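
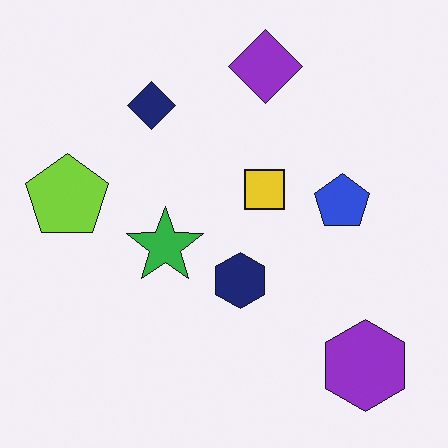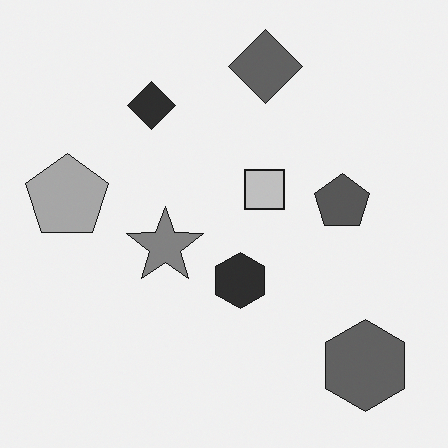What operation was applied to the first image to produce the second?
It was converted to grayscale.

All color is removed — every shape is now a shade of grey.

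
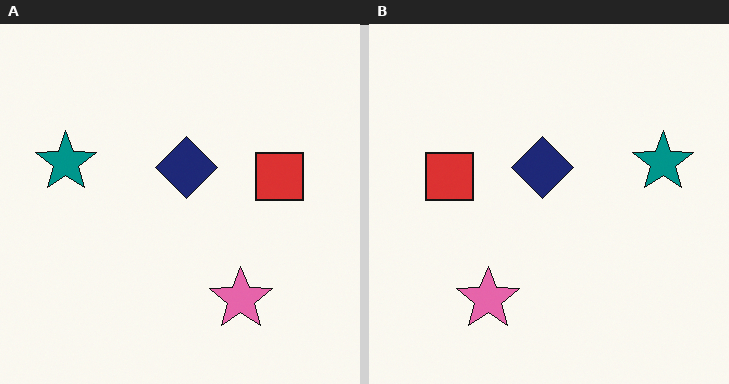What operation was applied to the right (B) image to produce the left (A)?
Flipped horizontally (left ↔ right).

The teal star is in the right of the right (B) image and the left of the left (A) — shapes on opposite sides of the vertical midline have swapped in a mirror flip.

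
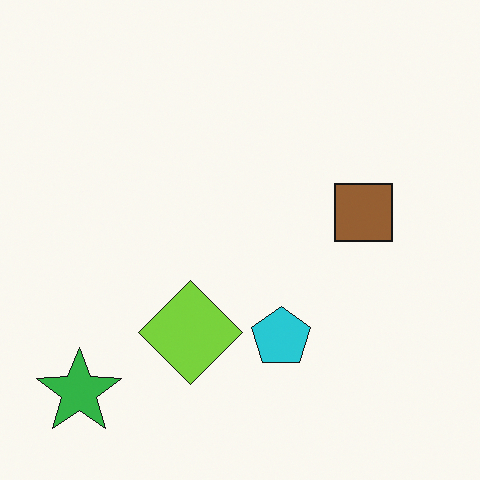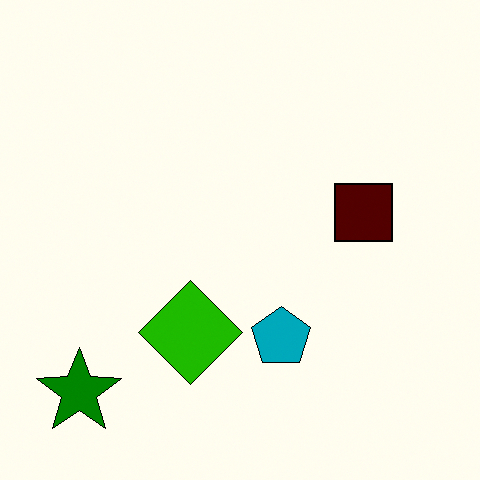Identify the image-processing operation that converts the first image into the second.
The transformation is: boosted in contrast.

Tones are pushed away from mid-grey across the whole image — a global contrast change.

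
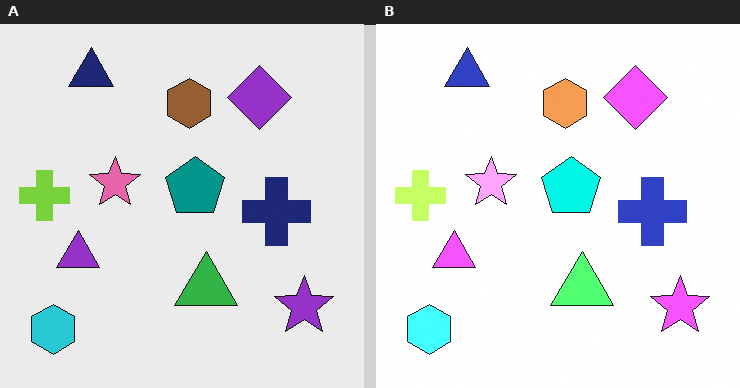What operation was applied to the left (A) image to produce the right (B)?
The image was noticeably brightened.

Every pixel — background and shapes alike — is uniformly brightened.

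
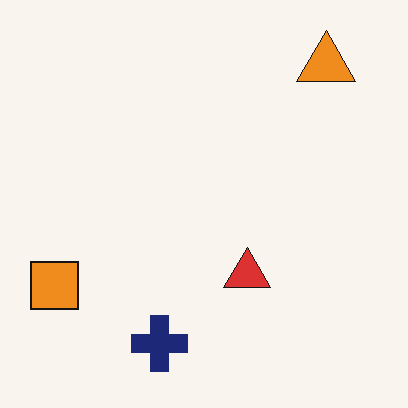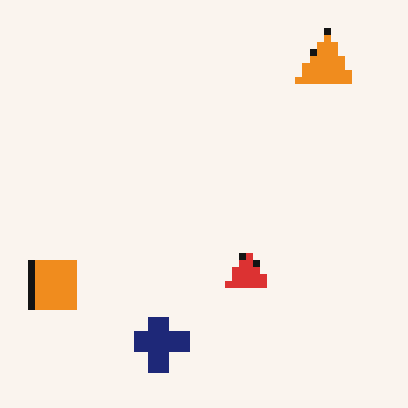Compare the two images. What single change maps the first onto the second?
It was pixelated into visible square blocks.

Shapes are reduced to large square blocks; fine edges and outlines are lost — a downscale-then-upscale (mosaic) effect.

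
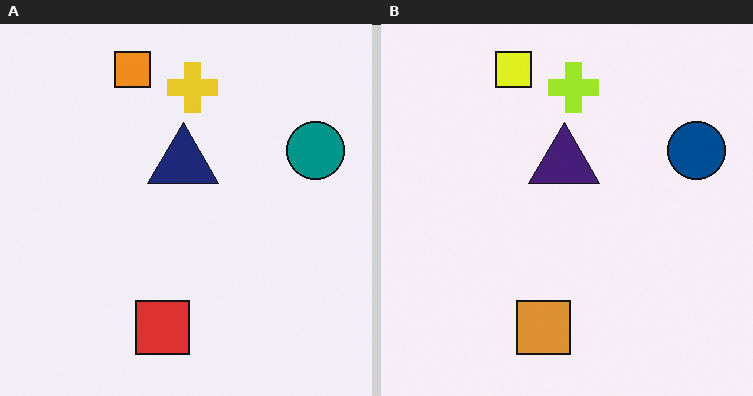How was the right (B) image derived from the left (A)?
The right (B) image is the left (A) hue-shifted slightly.

Every shape's color has rotated by the same amount around the hue wheel — a uniform hue shift.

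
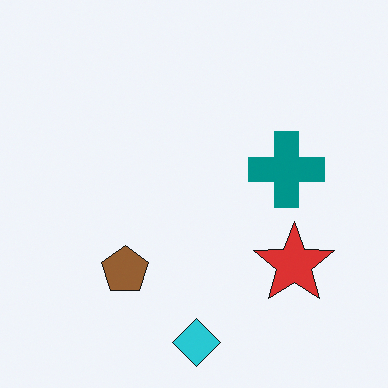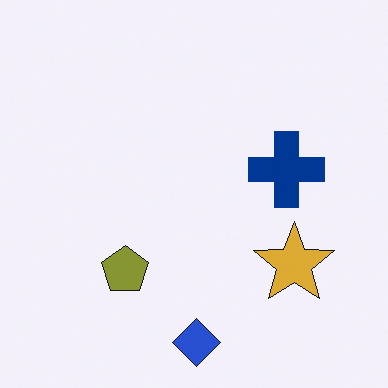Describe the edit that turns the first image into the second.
The transformation is: hue-shifted slightly.

Every shape's color has rotated by the same amount around the hue wheel — a uniform hue shift.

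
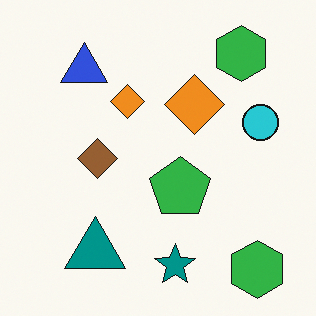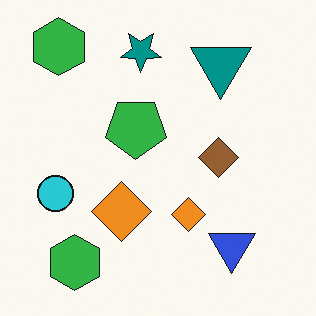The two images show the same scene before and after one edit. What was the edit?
Rotated 180°.

The blue triangle sits in the top-left of the first image and the bottom-right of the second — consistent with a whole-image 180° rotation.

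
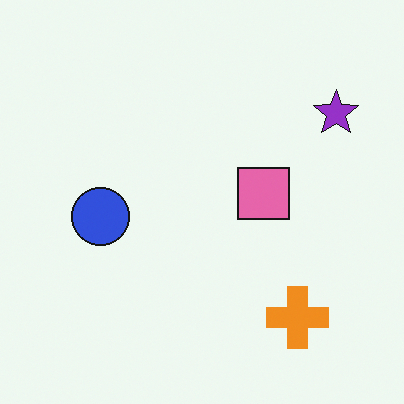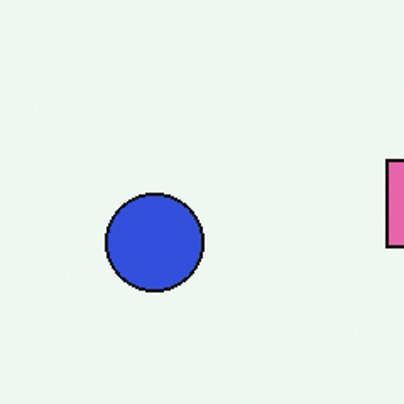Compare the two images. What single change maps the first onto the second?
The second image is the first cropped to a noticeably smaller region and rescaled.

The visible shapes are larger and the field of view is narrower; shapes near the original edges may be partly or wholly outside the frame — a crop-and-rescale.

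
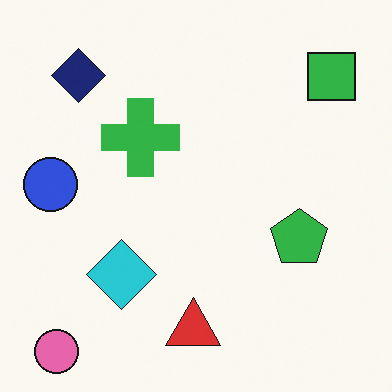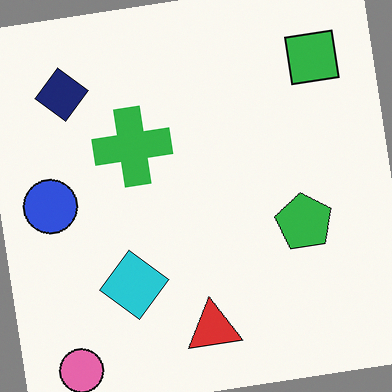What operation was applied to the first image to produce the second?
The image was rotated counter-clockwise by a few degrees.

Every shape is tilted by the same angle and the image corners show triangular fill wedges — a whole-image rotation by a non-right angle.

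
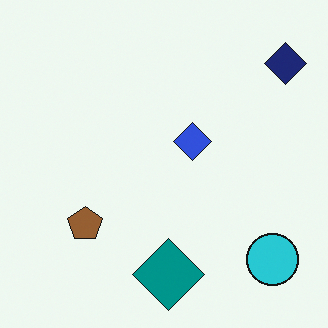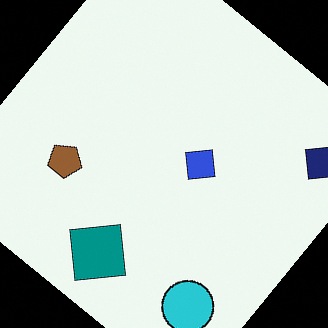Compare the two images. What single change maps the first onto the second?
This is the original image rotated clockwise by a large amount — several tens of degrees.

Every shape is tilted by the same angle and the image corners show triangular fill wedges — a whole-image rotation by a non-right angle.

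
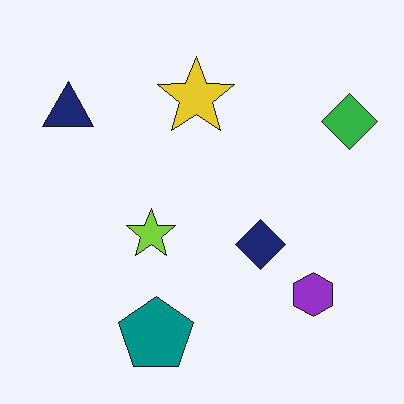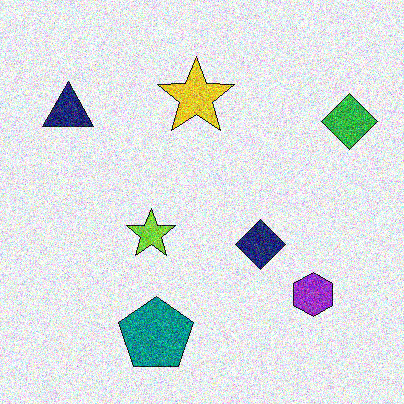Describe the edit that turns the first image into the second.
The image was degraded with a thick layer of grain.

Random speckle covers the whole image, including the flat background.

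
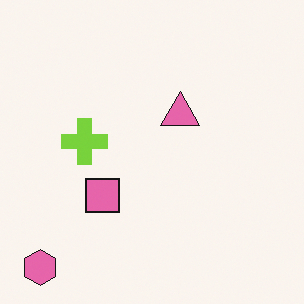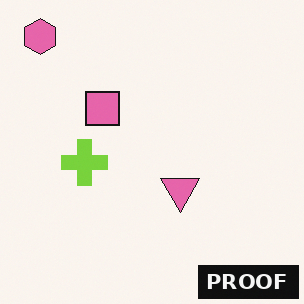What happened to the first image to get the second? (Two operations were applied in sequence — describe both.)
The second image is the first flipped vertically (top ↔ bottom), then watermarked with the text "PROOF" in the lower-right corner.

The pink hexagon is in the bottom-left of the first image and the top-left of the second — shapes on opposite sides of the horizontal midline have swapped in a mirror flip. A dark label reading "PROOF" appears in the lower-right corner.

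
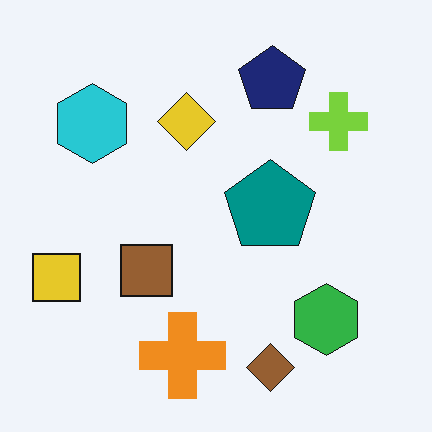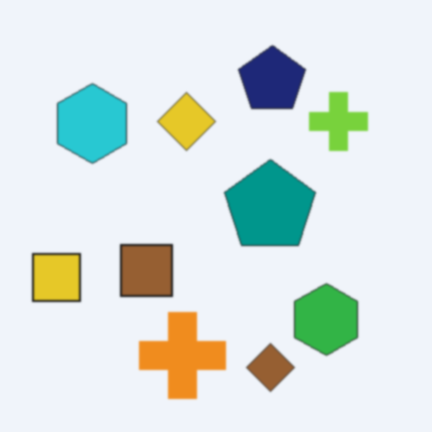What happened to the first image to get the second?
Given a subtle gaussian blur.

Shape edges and outlines are uniformly softened across the whole image.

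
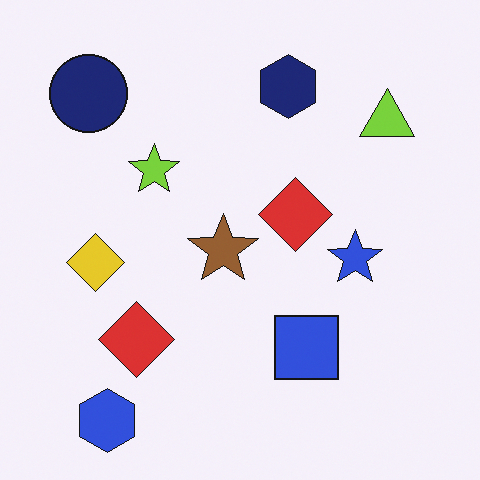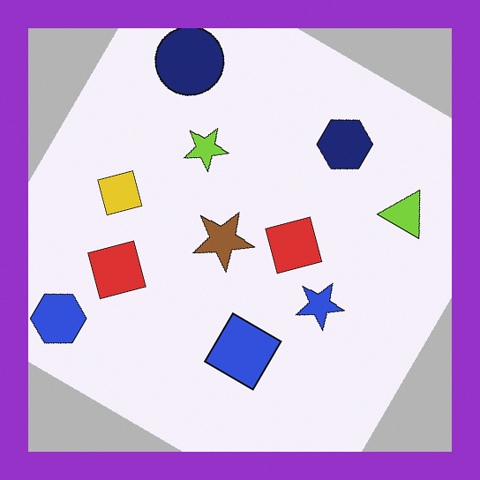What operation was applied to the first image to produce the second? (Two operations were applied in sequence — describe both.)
It was rotated clockwise by a large amount — several tens of degrees, then framed with a purple border.

Every shape is tilted by the same angle and the image corners show triangular fill wedges — a whole-image rotation by a non-right angle. A solid purple frame runs around the edge of the second image, with the content slightly shrunk inside it.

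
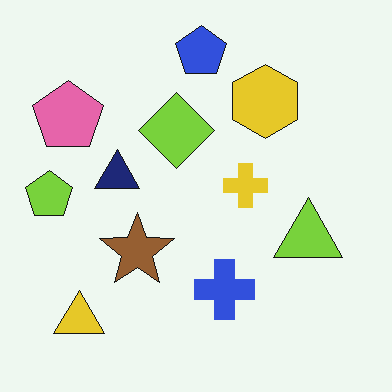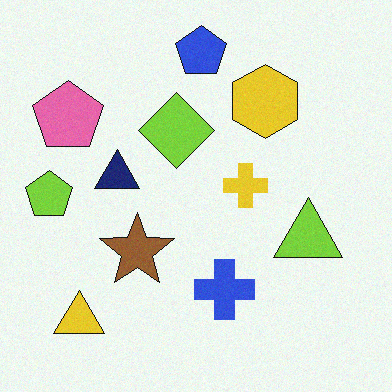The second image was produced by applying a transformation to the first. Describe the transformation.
The second image is the first degraded with a light layer of grain.

Random speckle covers the whole image, including the flat background.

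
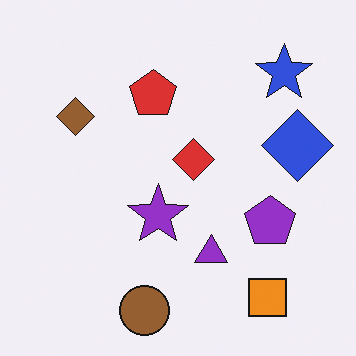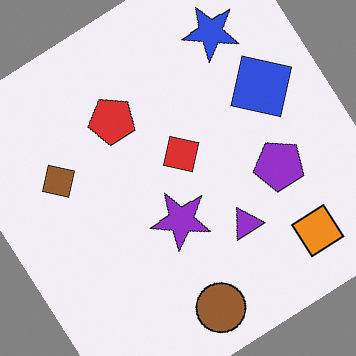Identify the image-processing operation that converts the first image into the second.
The second image is the first rotated counter-clockwise by a large amount — several tens of degrees.

Every shape is tilted by the same angle and the image corners show triangular fill wedges — a whole-image rotation by a non-right angle.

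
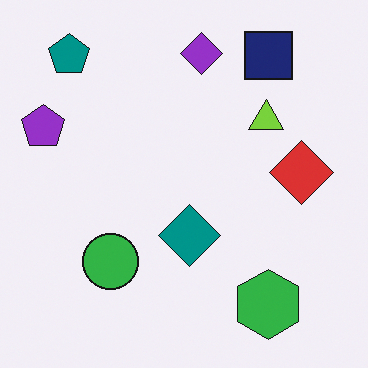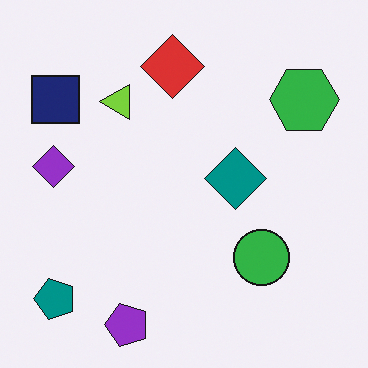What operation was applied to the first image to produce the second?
This is the original image rotated 90° counter-clockwise.

The teal pentagon sits in the top-left of the first image and the bottom-left of the second — consistent with a whole-image 90° counter-clockwise rotation.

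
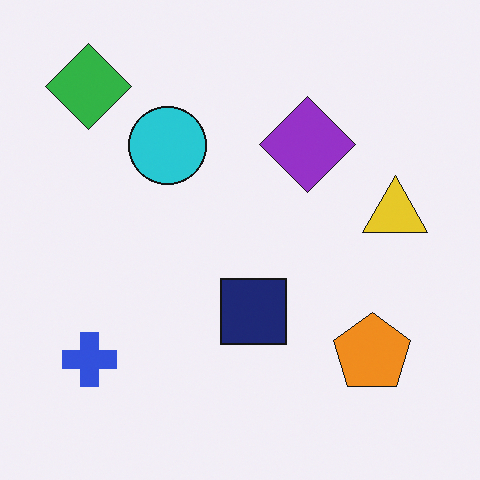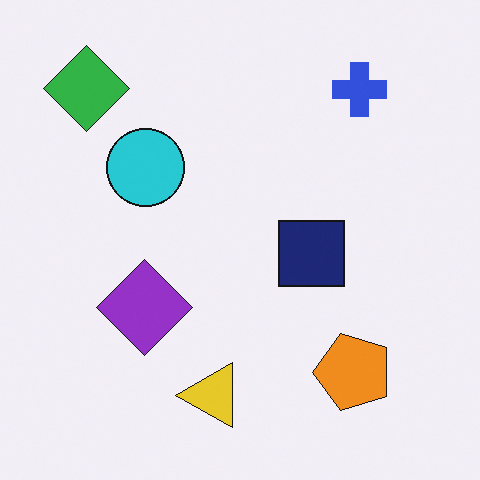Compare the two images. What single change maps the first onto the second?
The transformation is: transposed (reflected across the top-left ↔ bottom-right diagonal).

Shapes have swapped their row and column positions — what was in the top-right is now in the bottom-left — a diagonal reflection.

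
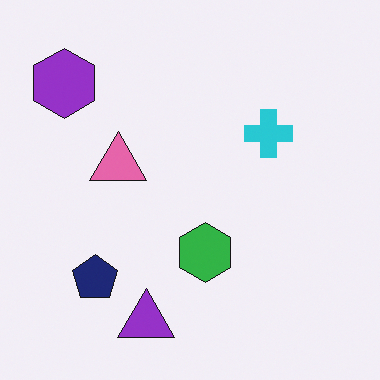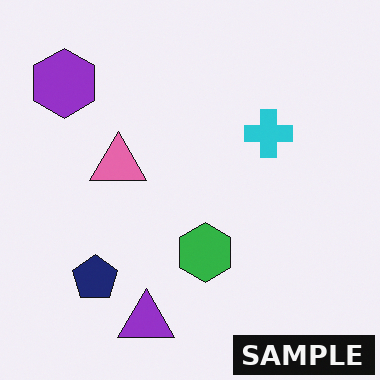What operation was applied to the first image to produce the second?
The transformation is: watermarked with the text "SAMPLE" in the lower-right corner.

A dark label reading "SAMPLE" appears in the lower-right corner.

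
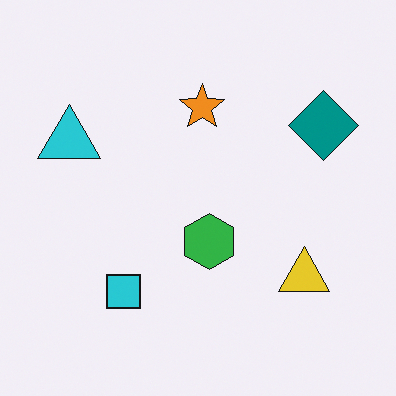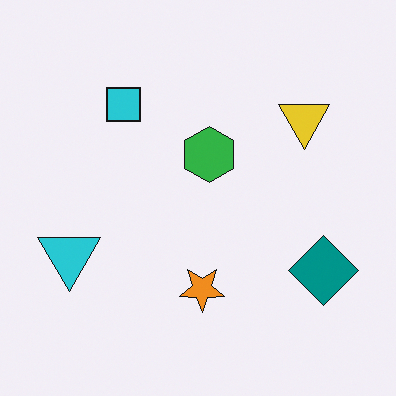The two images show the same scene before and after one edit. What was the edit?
The transformation is: flipped vertically (top ↔ bottom).

The cyan square is in the bottom-left of the first image and the top-left of the second — shapes on opposite sides of the horizontal midline have swapped in a mirror flip.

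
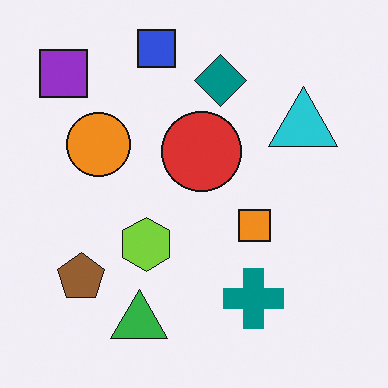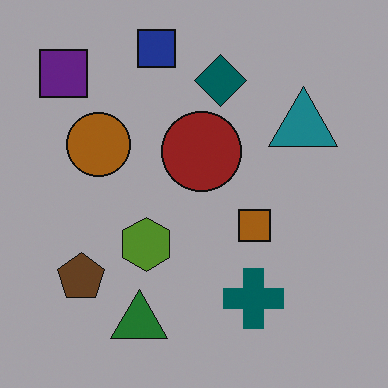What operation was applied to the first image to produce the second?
This is the original image noticeably darkened.

Every pixel — background and shapes alike — is uniformly darkened.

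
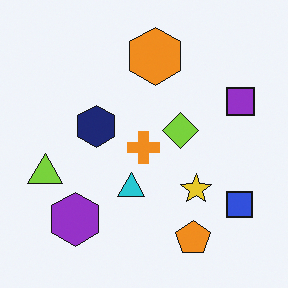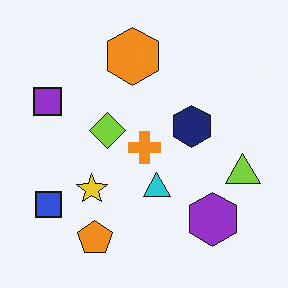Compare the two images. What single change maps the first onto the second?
This is the original image flipped horizontally (left ↔ right).

The lime triangle is in the left of the first image and the right of the second — shapes on opposite sides of the vertical midline have swapped in a mirror flip.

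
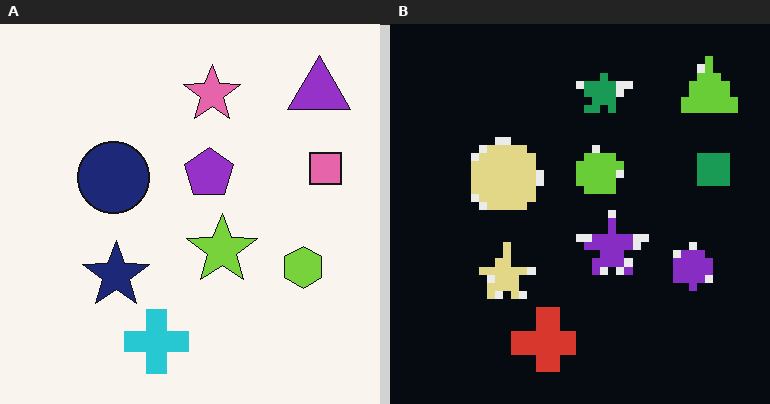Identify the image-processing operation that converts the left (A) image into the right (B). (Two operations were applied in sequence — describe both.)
It was pixelated into visible square blocks, then color-inverted (negative).

Shapes are reduced to large square blocks; fine edges and outlines are lost — a downscale-then-upscale (mosaic) effect. The light background has become dark and every shape's color is its complement — a photographic negative.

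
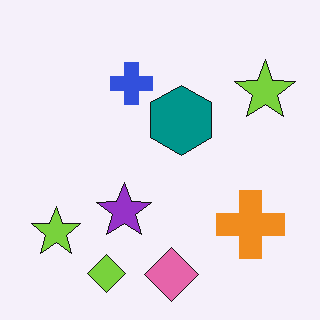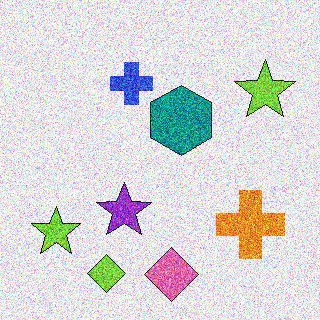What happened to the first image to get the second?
Degraded with strong gaussian noise.

Random speckle covers the whole image, including the flat background.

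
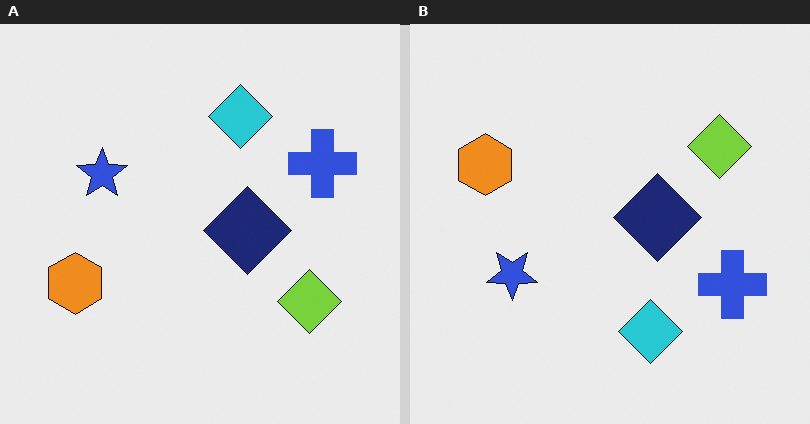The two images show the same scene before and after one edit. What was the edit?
The right (B) image is the left (A) flipped vertically (top ↔ bottom).

The cyan diamond is in the top of the left (A) image and the bottom of the right (B) — shapes on opposite sides of the horizontal midline have swapped in a mirror flip.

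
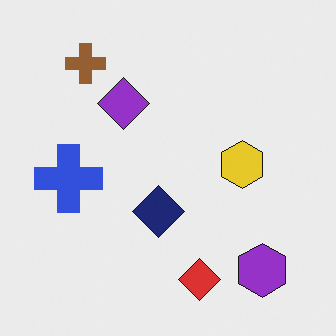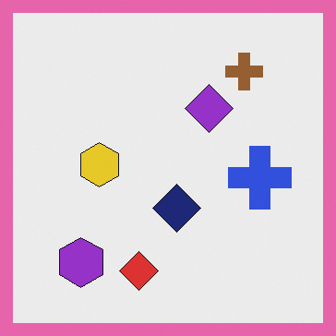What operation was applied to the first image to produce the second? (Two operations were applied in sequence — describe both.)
The image was flipped horizontally (left ↔ right), then framed with a pink border.

The blue cross is in the left of the first image and the right of the second — shapes on opposite sides of the vertical midline have swapped in a mirror flip. A solid pink frame runs around the edge of the second image, with the content slightly shrunk inside it.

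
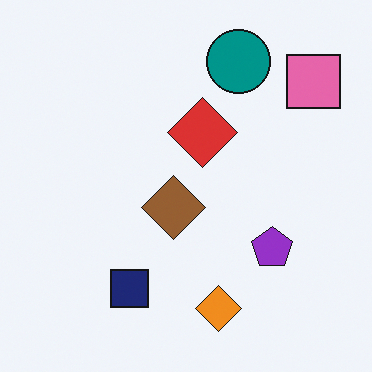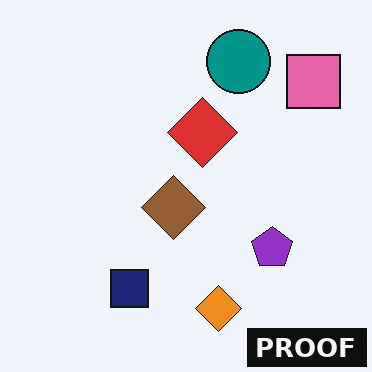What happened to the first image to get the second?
Watermarked with the text "PROOF" in the lower-right corner.

A dark label reading "PROOF" appears in the lower-right corner.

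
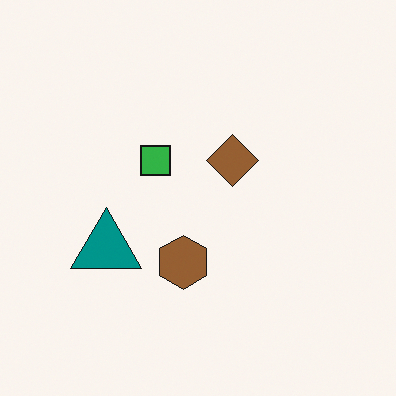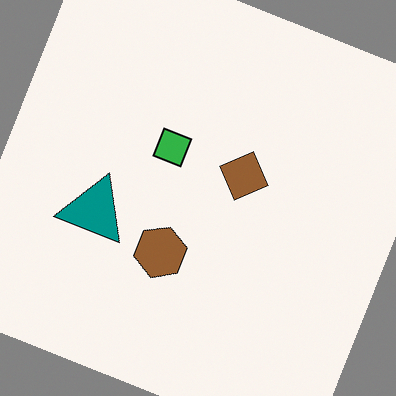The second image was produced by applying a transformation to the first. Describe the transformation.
This is the original image rotated clockwise by a moderate amount.

Every shape is tilted by the same angle and the image corners show triangular fill wedges — a whole-image rotation by a non-right angle.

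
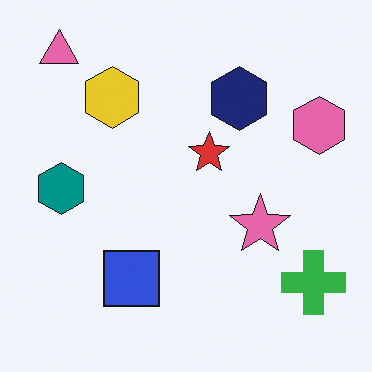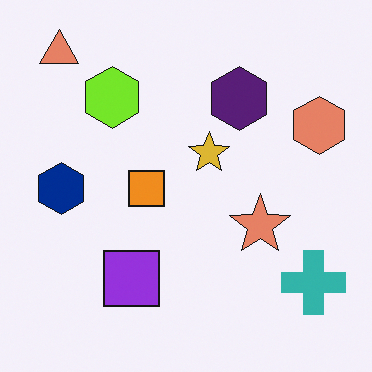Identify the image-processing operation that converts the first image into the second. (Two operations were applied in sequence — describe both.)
Hue-shifted by a small amount, then overlaid with an additional orange square.

Every shape's color has rotated by the same amount around the hue wheel — a uniform hue shift. An orange square appears in the second image that is absent from the first.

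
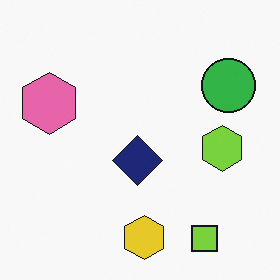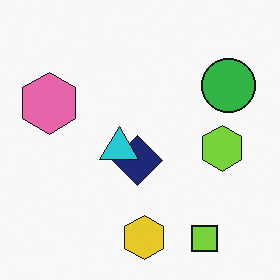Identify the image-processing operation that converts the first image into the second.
Overlaid with an additional cyan triangle.

A cyan triangle appears in the second image that is absent from the first.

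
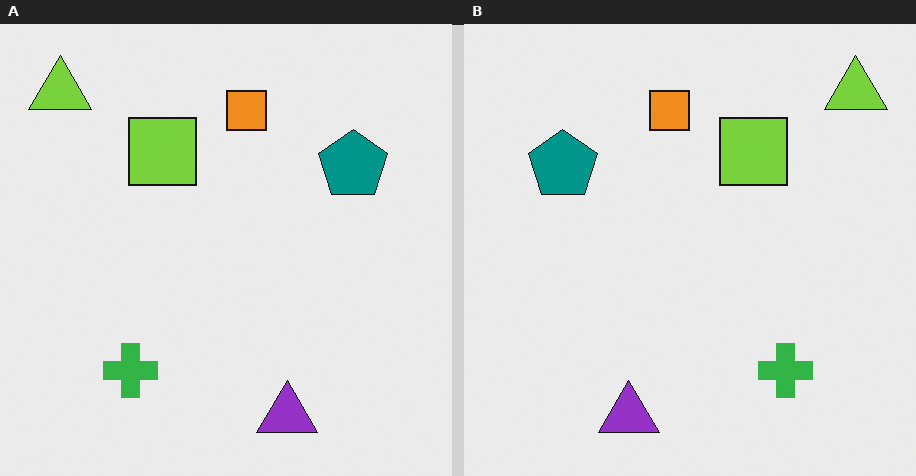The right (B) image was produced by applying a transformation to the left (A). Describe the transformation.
The transformation is: flipped horizontally (left ↔ right).

The lime triangle is in the top-left of the left (A) image and the top-right of the right (B) — shapes on opposite sides of the vertical midline have swapped in a mirror flip.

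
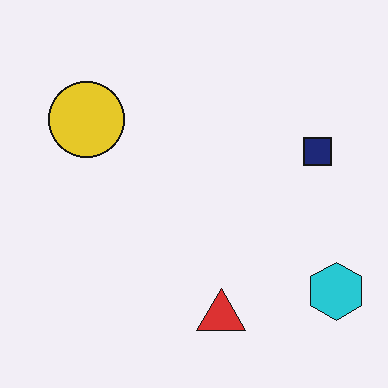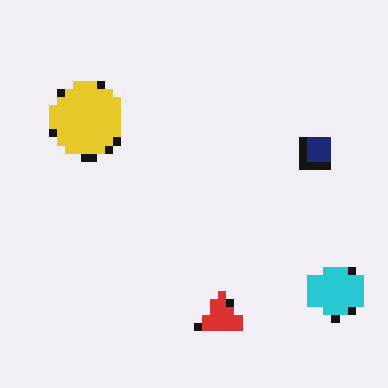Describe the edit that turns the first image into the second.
The second image is the first moderately pixelated.

Shapes are reduced to large square blocks; fine edges and outlines are lost — a downscale-then-upscale (mosaic) effect.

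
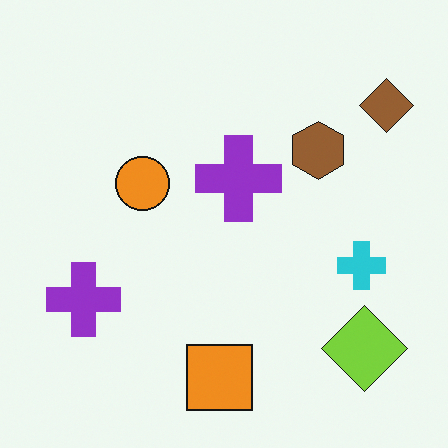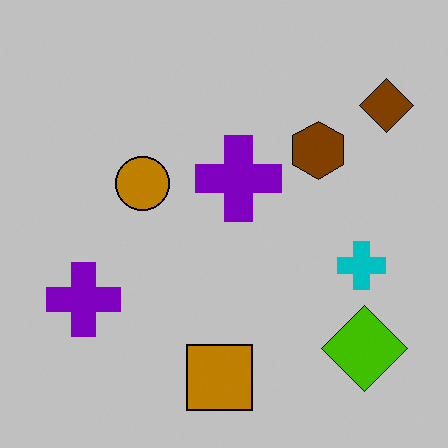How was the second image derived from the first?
This is the original image aggressively posterized.

Each flat color has snapped to a coarser quantized level — most visibly, the near-white background has dropped to a flat grey.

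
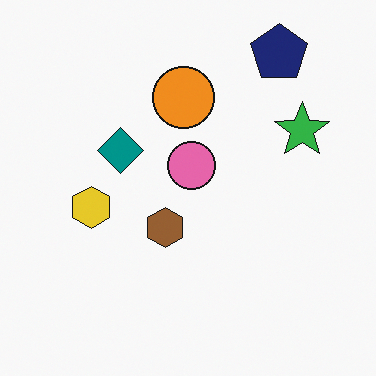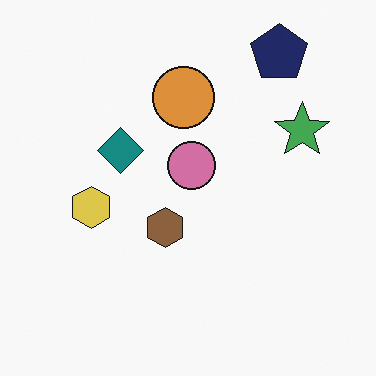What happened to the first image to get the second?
Slightly desaturated.

All colors are more muted and greyish — a global saturation change.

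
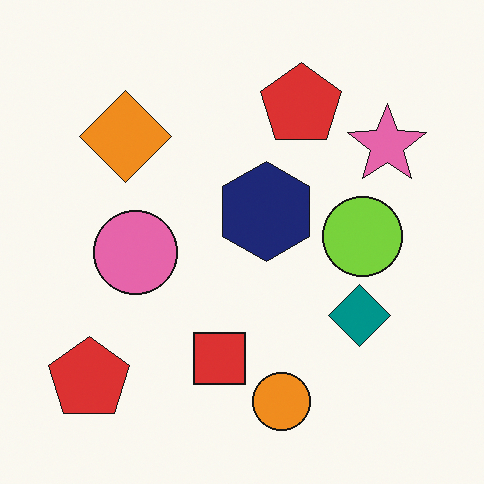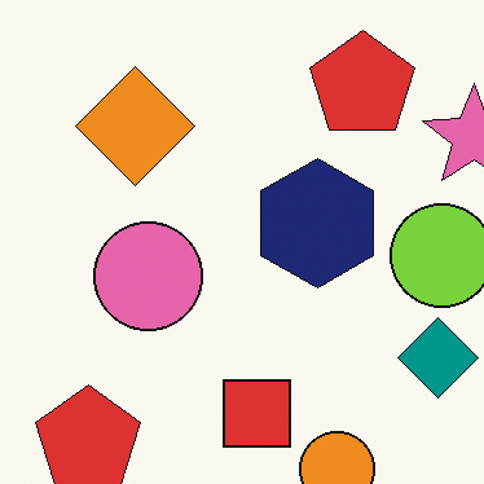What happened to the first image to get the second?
The image was cropped slightly and scaled back up.

The visible shapes are larger and the field of view is narrower; shapes near the original edges may be partly or wholly outside the frame — a crop-and-rescale.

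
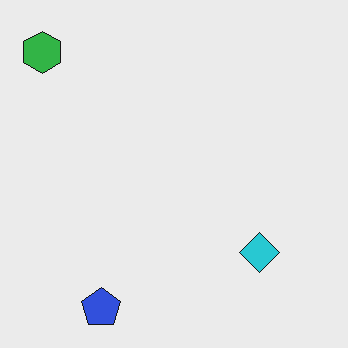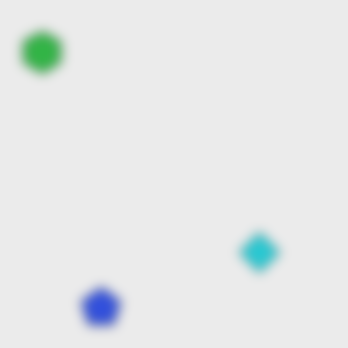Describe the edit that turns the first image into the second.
The image was heavily blurred.

Shape edges and outlines are uniformly softened across the whole image.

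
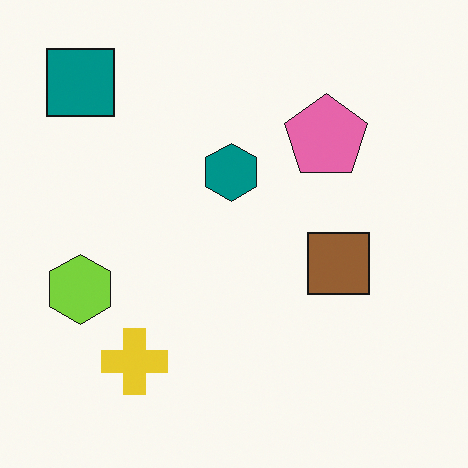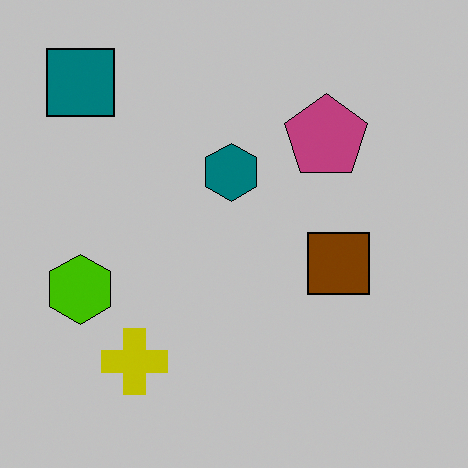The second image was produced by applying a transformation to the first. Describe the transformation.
Heavily posterized to just a handful of flat colors.

Each flat color has snapped to a coarser quantized level — most visibly, the near-white background has dropped to a flat grey.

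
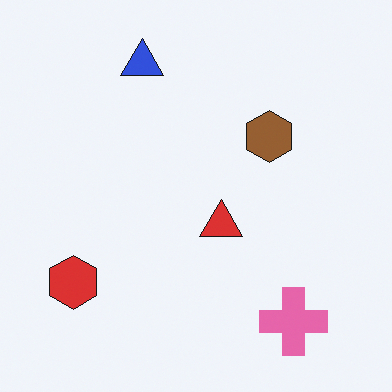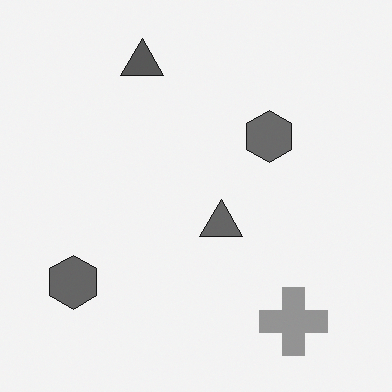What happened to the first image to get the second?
It was converted to grayscale.

All color is removed — every shape is now a shade of grey.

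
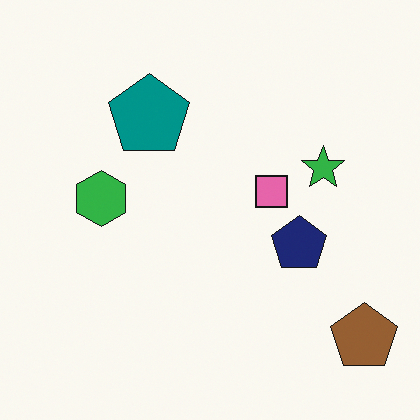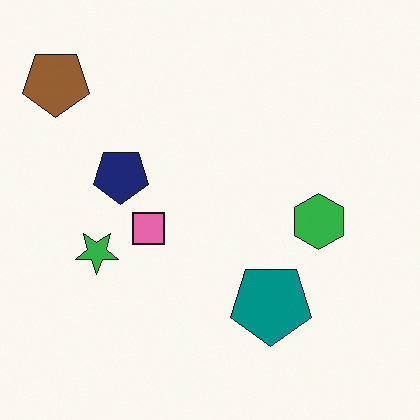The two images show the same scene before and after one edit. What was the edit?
It was rotated 180°.

The brown pentagon sits in the bottom-right of the first image and the top-left of the second — consistent with a whole-image 180° rotation.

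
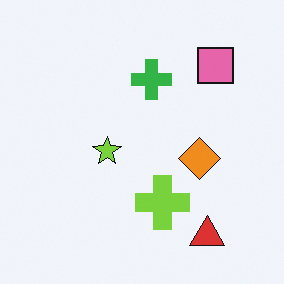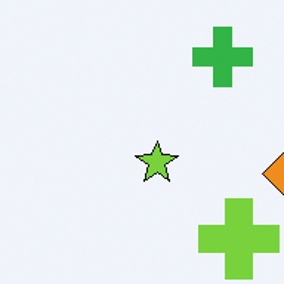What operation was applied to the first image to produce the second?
The second image is the first cropped slightly and scaled back up.

The visible shapes are larger and the field of view is narrower; shapes near the original edges may be partly or wholly outside the frame — a crop-and-rescale.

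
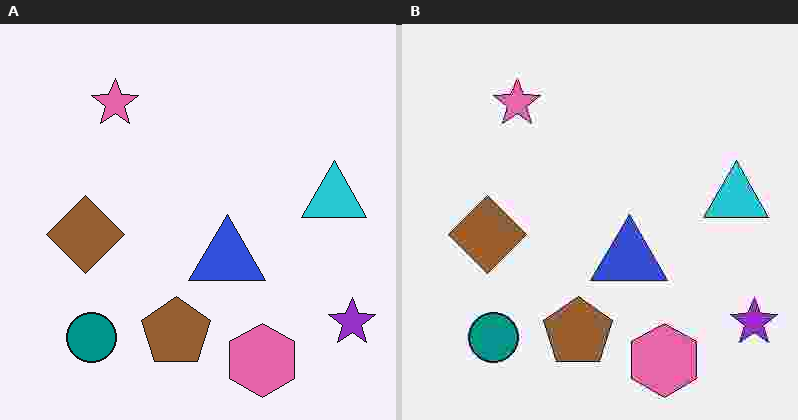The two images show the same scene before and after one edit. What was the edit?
The image was heavily JPEG-compressed with obvious blocking artifacts.

Blocky 8×8 compression artifacts appear around shape edges and the flat background shows ringing — characteristic JPEG degradation.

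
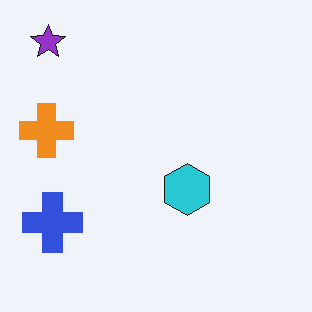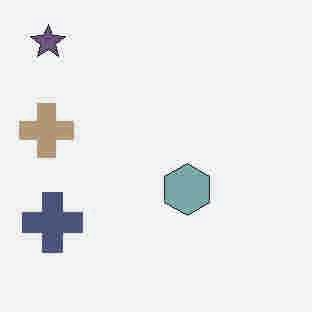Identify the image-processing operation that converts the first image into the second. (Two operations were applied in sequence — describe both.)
The image was degraded with heavy JPEG compression, then made much more muted (saturation change).

Blocky 8×8 compression artifacts appear around shape edges and the flat background shows ringing — characteristic JPEG degradation. All colors are more muted and greyish — a global saturation change.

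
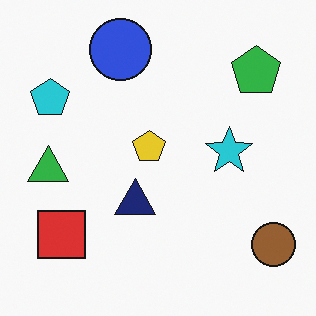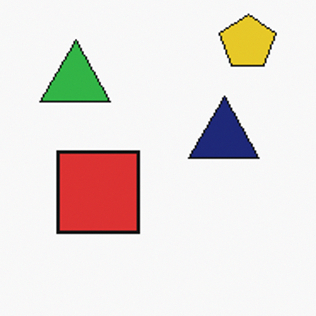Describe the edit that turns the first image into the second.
The second image is the first cropped to a noticeably smaller region and rescaled.

The visible shapes are larger and the field of view is narrower; shapes near the original edges may be partly or wholly outside the frame — a crop-and-rescale.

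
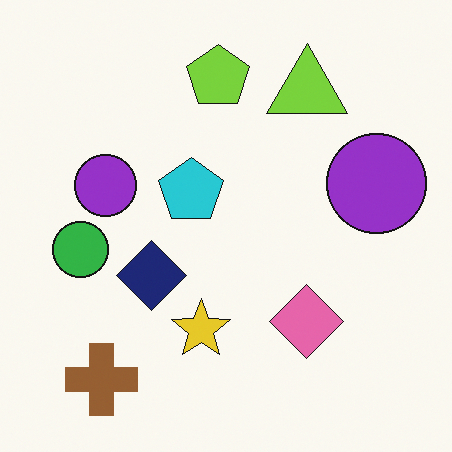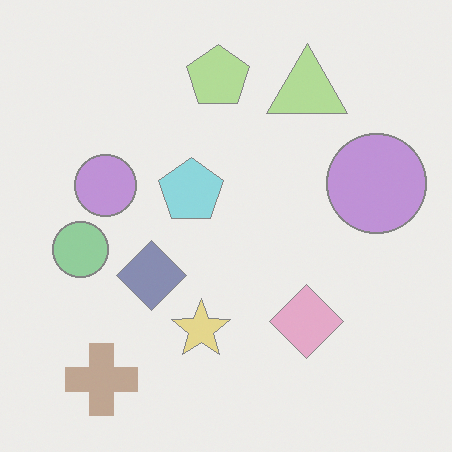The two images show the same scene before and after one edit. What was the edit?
It was washed out (contrast reduced).

Tones are pushed toward mid-grey across the whole image — a global contrast change.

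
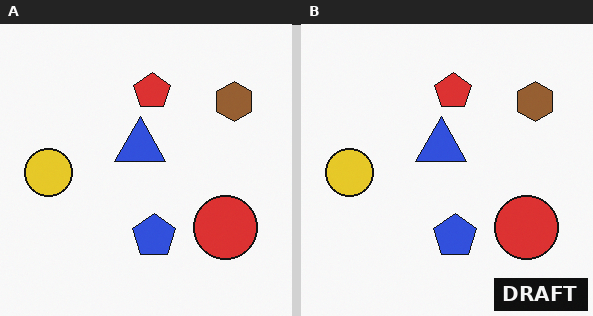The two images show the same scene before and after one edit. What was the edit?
The right (B) image is the left (A) watermarked with the text "DRAFT" in the lower-right corner.

A dark label reading "DRAFT" appears in the lower-right corner.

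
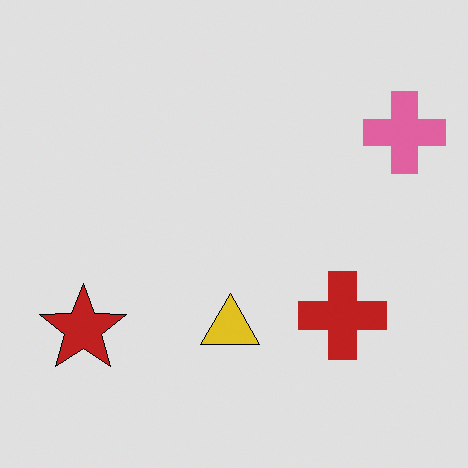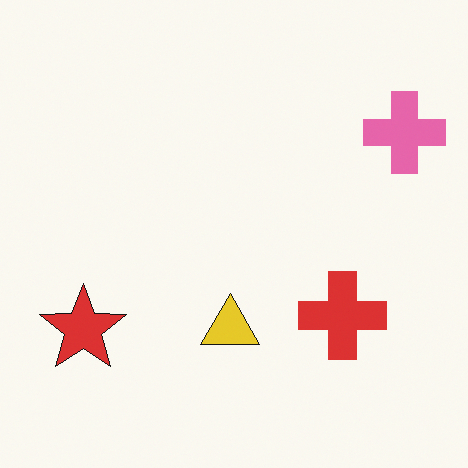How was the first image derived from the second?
It was moderately posterized.

Each flat color has snapped to a coarser quantized level — most visibly, the near-white background has dropped to a flat grey.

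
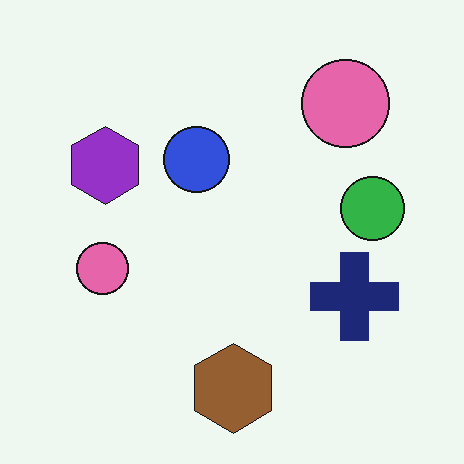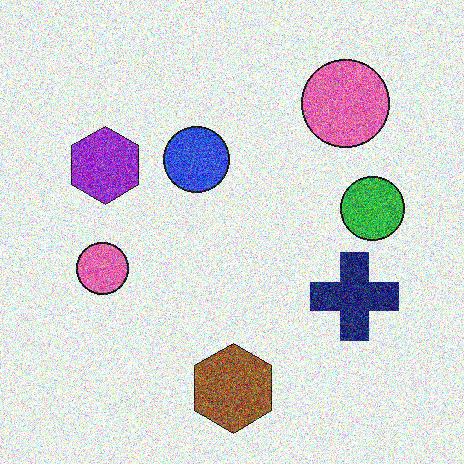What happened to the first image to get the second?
It was degraded with heavy additive noise.

Random speckle covers the whole image, including the flat background.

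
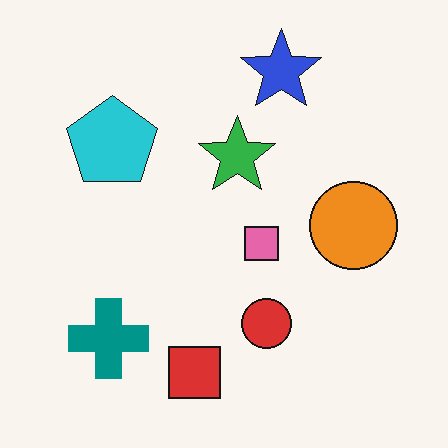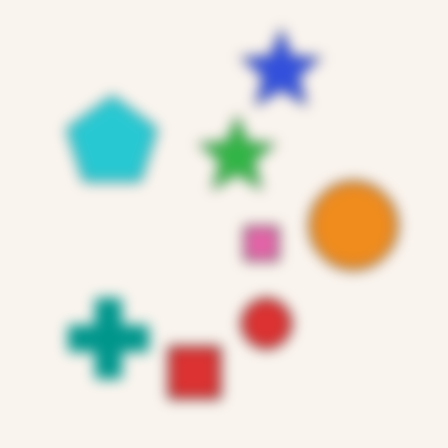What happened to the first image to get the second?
The second image is the first heavily blurred.

Shape edges and outlines are uniformly softened across the whole image.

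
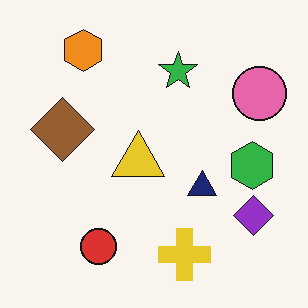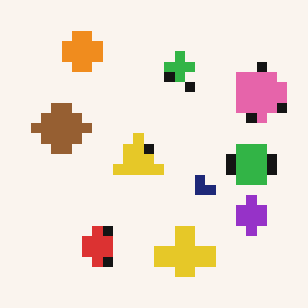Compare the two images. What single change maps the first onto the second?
This is the original image heavily pixelated into large blocks.

Shapes are reduced to large square blocks; fine edges and outlines are lost — a downscale-then-upscale (mosaic) effect.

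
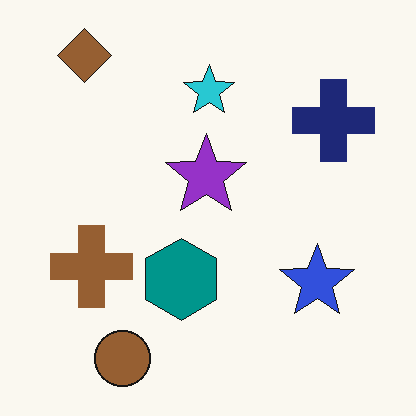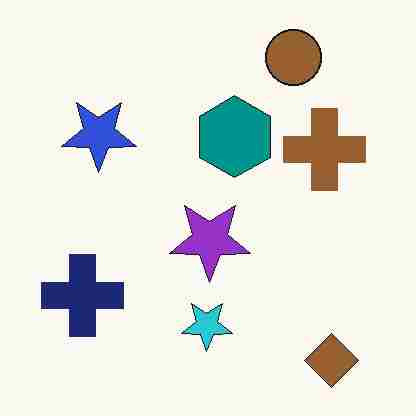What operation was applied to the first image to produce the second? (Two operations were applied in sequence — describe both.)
This is the original image heavily JPEG-compressed with obvious blocking artifacts, then rotated 180°.

Blocky 8×8 compression artifacts appear around shape edges and the flat background shows ringing — characteristic JPEG degradation. The brown diamond sits in the top-left of the first image and the bottom-right of the second — consistent with a whole-image 180° rotation.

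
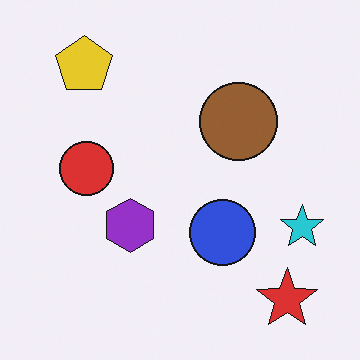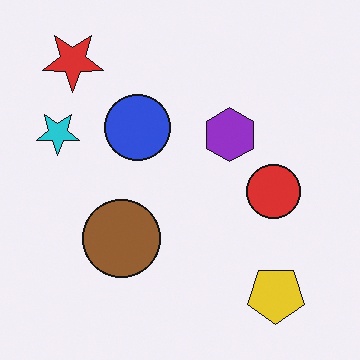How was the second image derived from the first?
The image was rotated 180°.

The red star sits in the bottom-right of the first image and the top-left of the second — consistent with a whole-image 180° rotation.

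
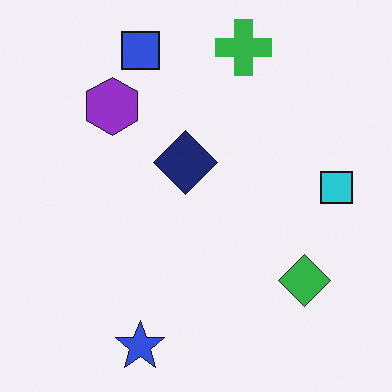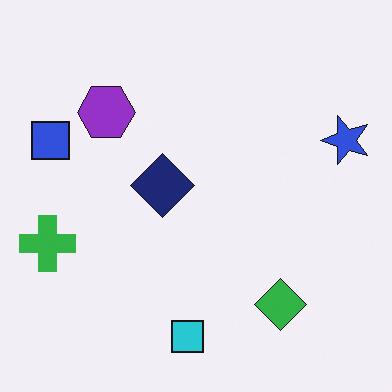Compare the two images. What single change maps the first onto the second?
Transposed (reflected across the top-left ↔ bottom-right diagonal).

Shapes have swapped their row and column positions — what was in the top-right is now in the bottom-left — a diagonal reflection.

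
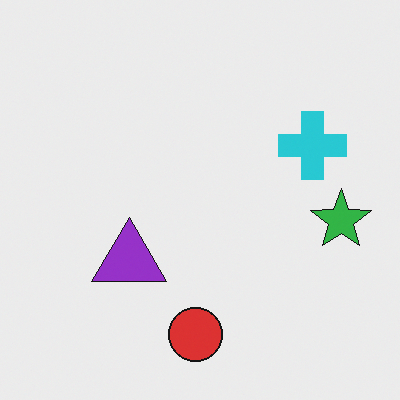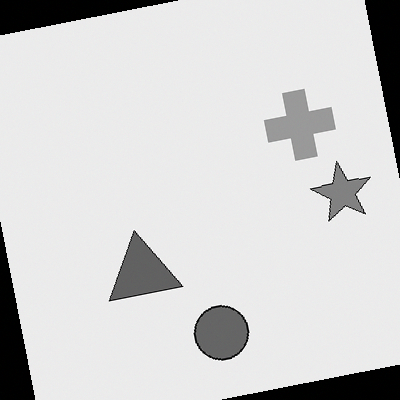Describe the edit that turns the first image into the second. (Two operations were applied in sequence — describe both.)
The second image is the first converted to grayscale, then rotated counter-clockwise by a small amount.

All color is removed — every shape is now a shade of grey. Every shape is tilted by the same angle and the image corners show triangular fill wedges — a whole-image rotation by a non-right angle.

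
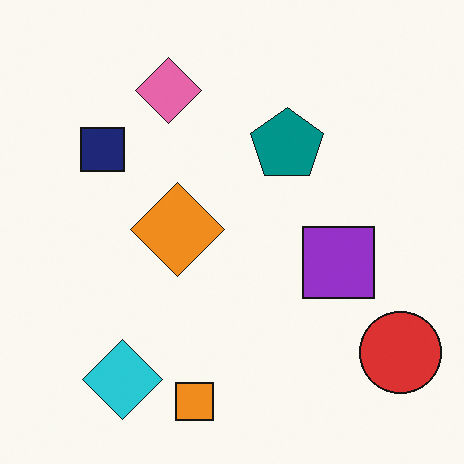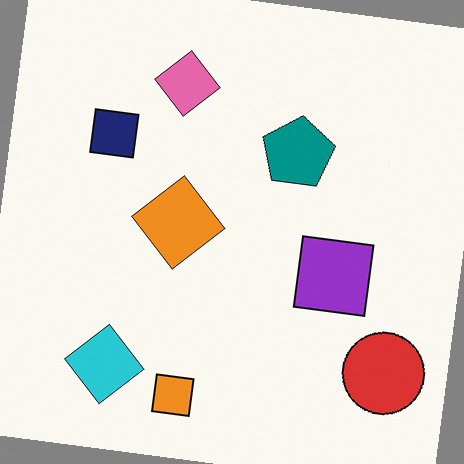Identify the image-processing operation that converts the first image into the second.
This is the original image rotated clockwise by a small amount.

Every shape is tilted by the same angle and the image corners show triangular fill wedges — a whole-image rotation by a non-right angle.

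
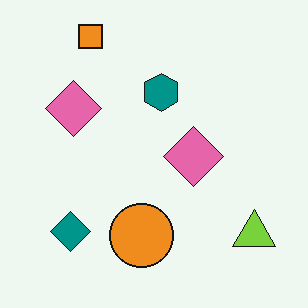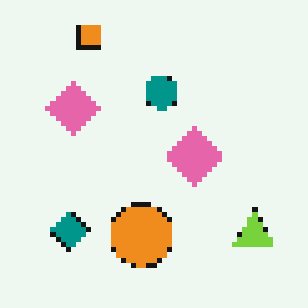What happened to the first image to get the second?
The transformation is: lightly pixelated (a mild mosaic effect).

Shapes are reduced to large square blocks; fine edges and outlines are lost — a downscale-then-upscale (mosaic) effect.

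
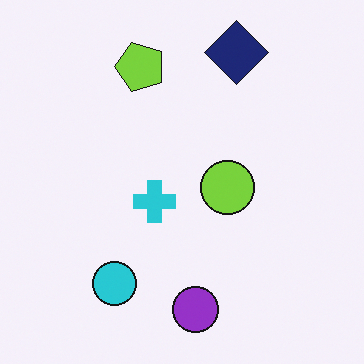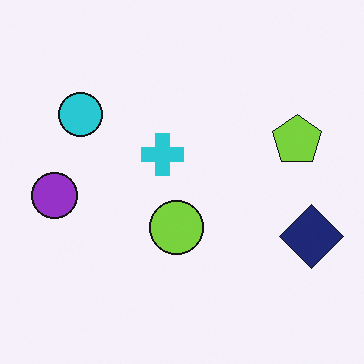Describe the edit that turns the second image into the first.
Rotated 90° counter-clockwise.

The navy diamond sits in the right of the second image and the top of the first — consistent with a whole-image 90° counter-clockwise rotation.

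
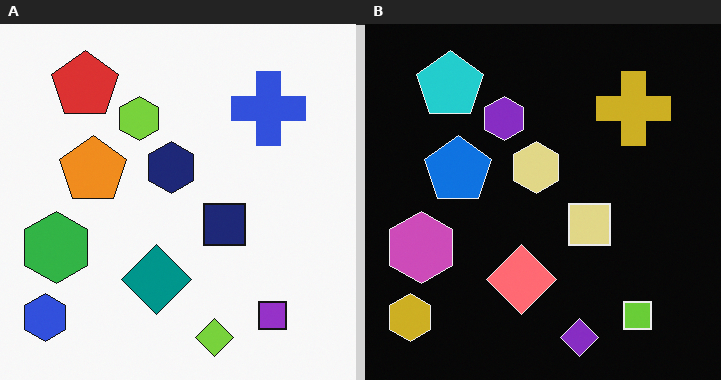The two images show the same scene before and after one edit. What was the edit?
The transformation is: color-inverted (negative).

The light background has become dark and every shape's color is its complement — a photographic negative.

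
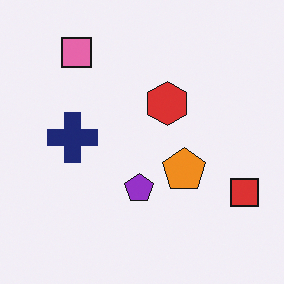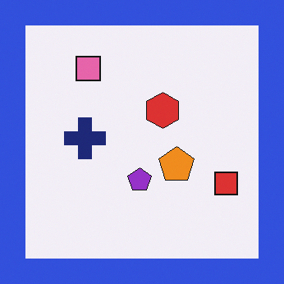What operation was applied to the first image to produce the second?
The second image is the first framed with a blue border.

A solid blue frame runs around the edge of the second image, with the content slightly shrunk inside it.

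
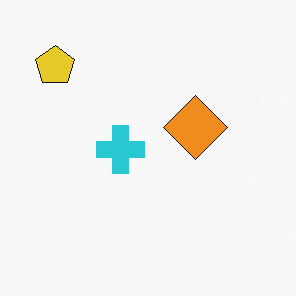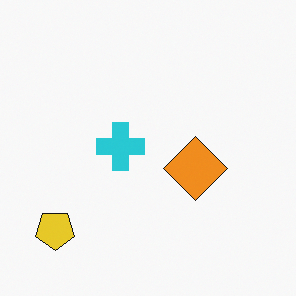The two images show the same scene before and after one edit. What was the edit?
The image was flipped vertically (top ↔ bottom).

The yellow pentagon is in the top-left of the first image and the bottom-left of the second — shapes on opposite sides of the horizontal midline have swapped in a mirror flip.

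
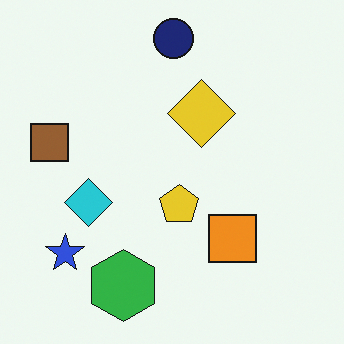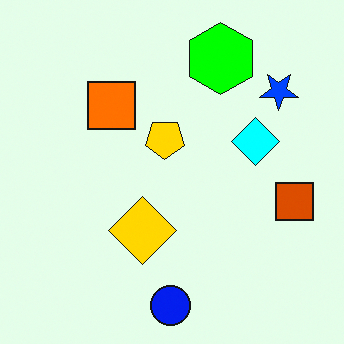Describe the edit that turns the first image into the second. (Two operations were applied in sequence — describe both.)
It was rotated 180°, then made much more vivid (saturation change).

The blue star sits in the bottom-left of the first image and the top-right of the second — consistent with a whole-image 180° rotation. All colors are more vivid — a global saturation change.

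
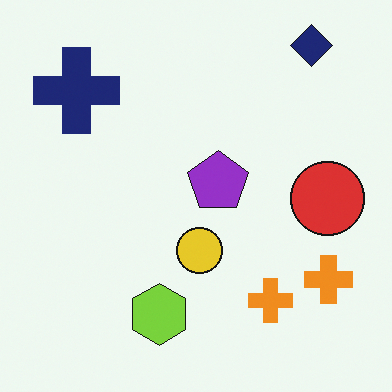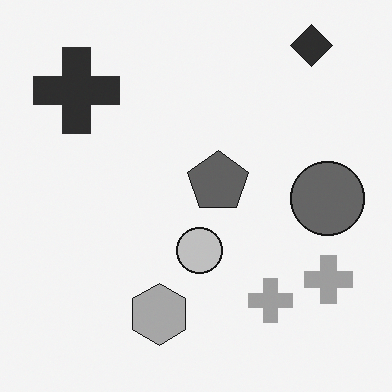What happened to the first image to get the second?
This is the original image converted to grayscale.

All color is removed — every shape is now a shade of grey.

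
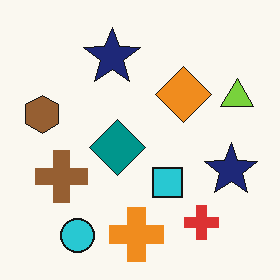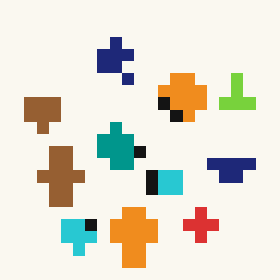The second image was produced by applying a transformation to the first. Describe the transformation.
The second image is the first coarsely pixelated.

Shapes are reduced to large square blocks; fine edges and outlines are lost — a downscale-then-upscale (mosaic) effect.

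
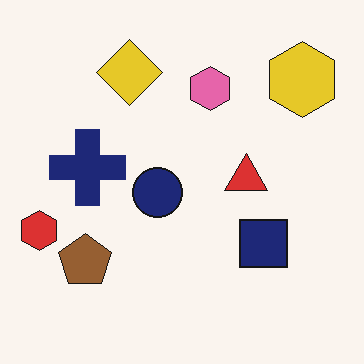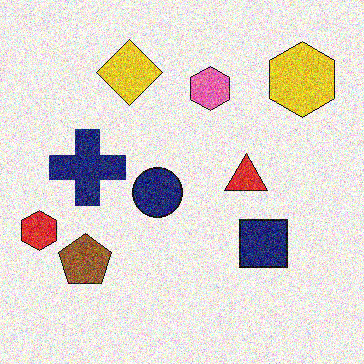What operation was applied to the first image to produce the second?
Degraded with heavy additive noise.

Random speckle covers the whole image, including the flat background.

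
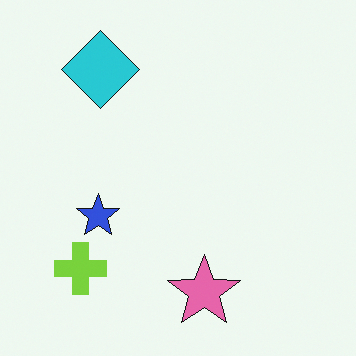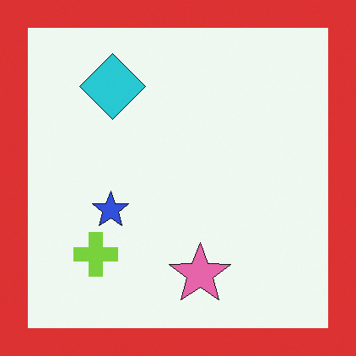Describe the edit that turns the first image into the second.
This is the original image framed with a red border.

A solid red frame runs around the edge of the second image, with the content slightly shrunk inside it.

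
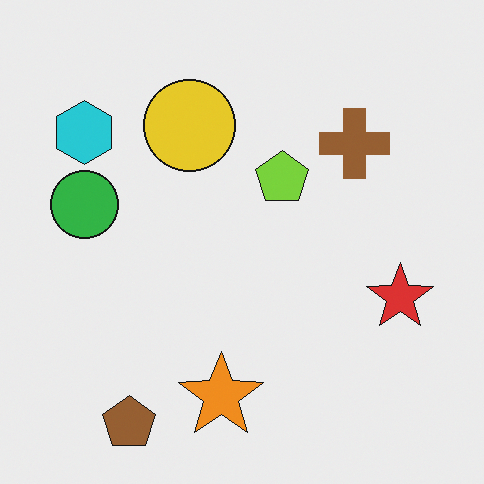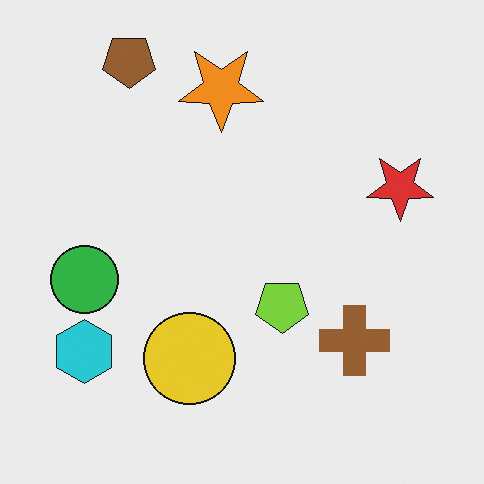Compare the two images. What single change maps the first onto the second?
This is the original image flipped vertically (top ↔ bottom).

The brown pentagon is in the bottom-left of the first image and the top-left of the second — shapes on opposite sides of the horizontal midline have swapped in a mirror flip.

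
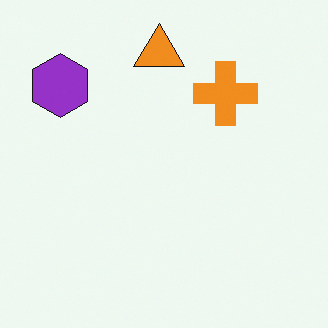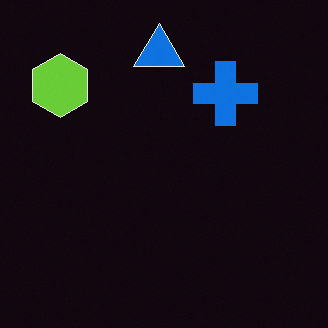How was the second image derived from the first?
It was color-inverted (negative).

The light background has become dark and every shape's color is its complement — a photographic negative.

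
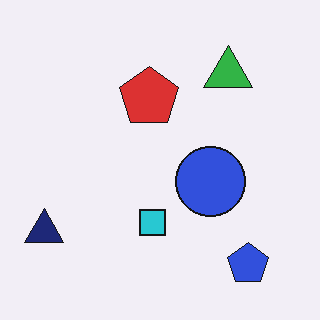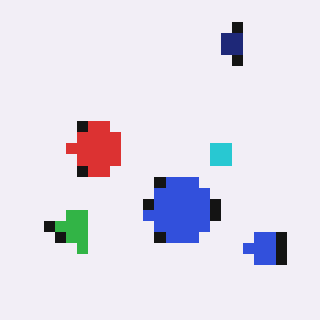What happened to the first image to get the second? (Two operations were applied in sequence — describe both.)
It was transposed (reflected across the top-left ↔ bottom-right diagonal), then heavily pixelated into large blocks.

Shapes have swapped their row and column positions — what was in the top-right is now in the bottom-left — a diagonal reflection. Shapes are reduced to large square blocks; fine edges and outlines are lost — a downscale-then-upscale (mosaic) effect.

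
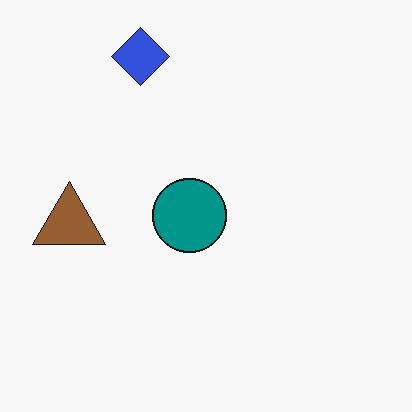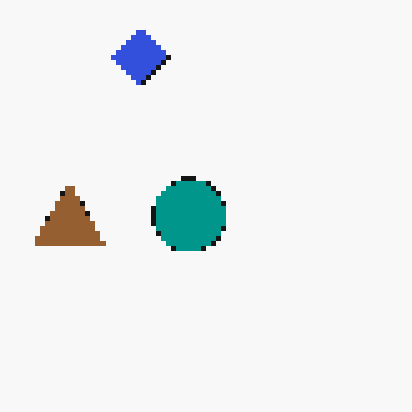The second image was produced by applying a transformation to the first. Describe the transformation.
Lightly pixelated (a mild mosaic effect).

Shapes are reduced to large square blocks; fine edges and outlines are lost — a downscale-then-upscale (mosaic) effect.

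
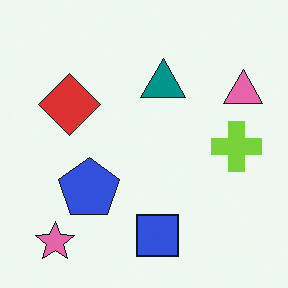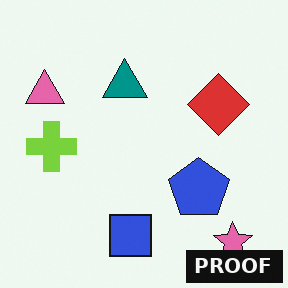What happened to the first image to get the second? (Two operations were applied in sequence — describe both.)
The second image is the first flipped horizontally (left ↔ right), then watermarked with the text "PROOF" in the lower-right corner.

The pink triangle is in the top-right of the first image and the top-left of the second — shapes on opposite sides of the vertical midline have swapped in a mirror flip. A dark label reading "PROOF" appears in the lower-right corner.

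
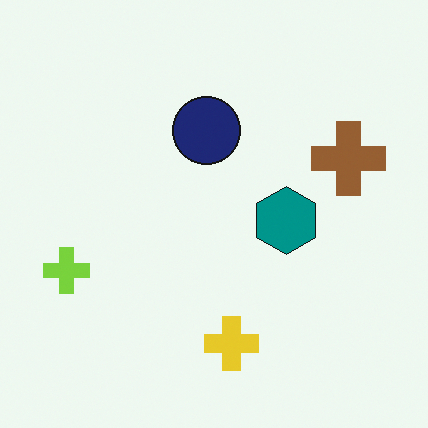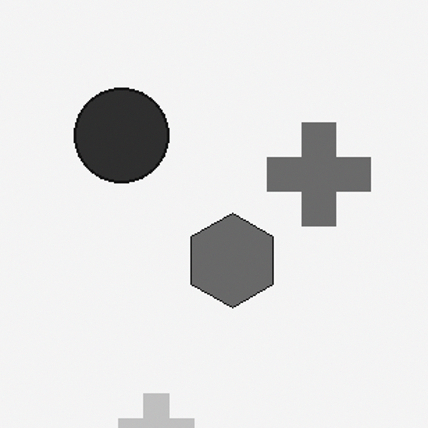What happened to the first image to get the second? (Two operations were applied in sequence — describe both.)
The transformation is: cropped to a modestly smaller region and rescaled, then converted to grayscale.

The visible shapes are larger and the field of view is narrower; shapes near the original edges may be partly or wholly outside the frame — a crop-and-rescale. All color is removed — every shape is now a shade of grey.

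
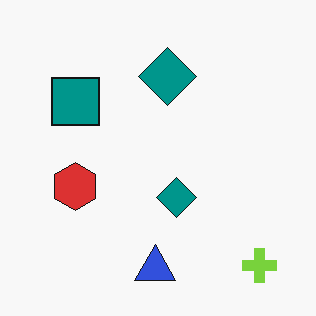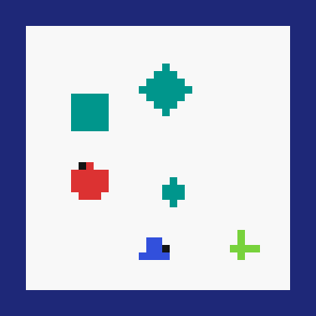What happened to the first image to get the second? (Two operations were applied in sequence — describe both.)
It was heavily pixelated into large blocks, then framed with a navy border.

Shapes are reduced to large square blocks; fine edges and outlines are lost — a downscale-then-upscale (mosaic) effect. A solid navy frame runs around the edge of the second image, with the content slightly shrunk inside it.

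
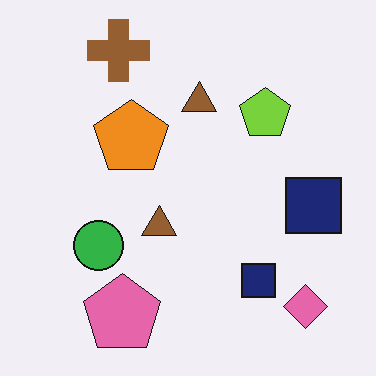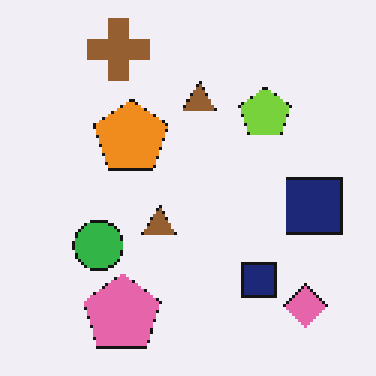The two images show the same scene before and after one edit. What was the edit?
Mildly pixelated.

Shapes are reduced to large square blocks; fine edges and outlines are lost — a downscale-then-upscale (mosaic) effect.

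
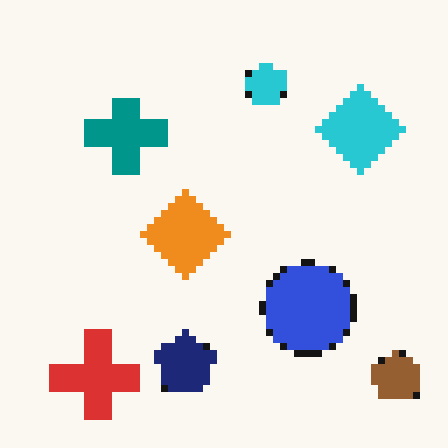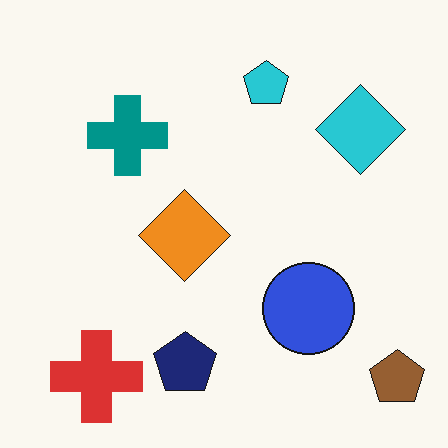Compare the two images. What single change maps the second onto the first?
It was pixelated into visible square blocks.

Shapes are reduced to large square blocks; fine edges and outlines are lost — a downscale-then-upscale (mosaic) effect.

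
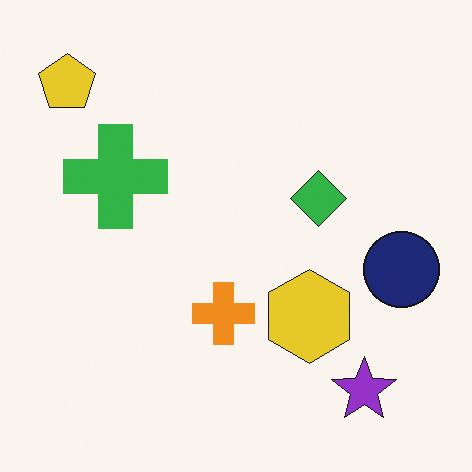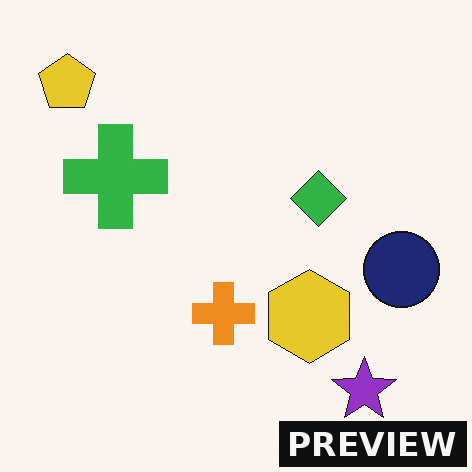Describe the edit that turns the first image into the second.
Watermarked with the text "PREVIEW" in the lower-right corner.

A dark label reading "PREVIEW" appears in the lower-right corner.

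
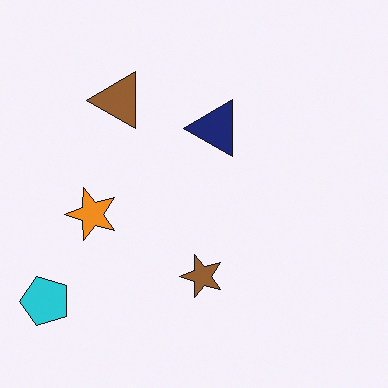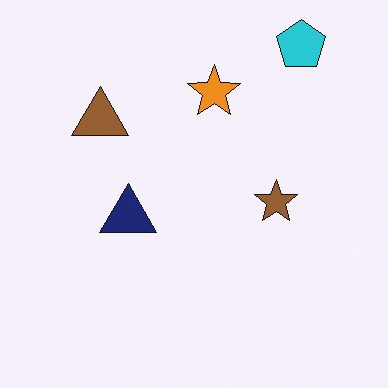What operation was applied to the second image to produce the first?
The first image is the second transposed (reflected across the top-left ↔ bottom-right diagonal).

Shapes have swapped their row and column positions — what was in the top-right is now in the bottom-left — a diagonal reflection.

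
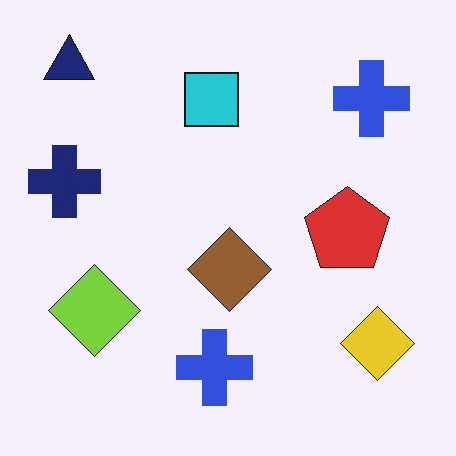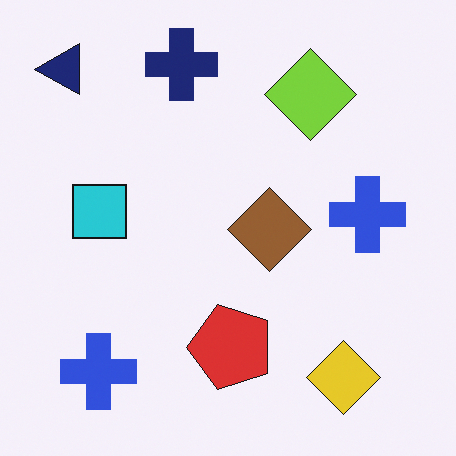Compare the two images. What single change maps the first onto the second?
Transposed (reflected across the top-left ↔ bottom-right diagonal).

Shapes have swapped their row and column positions — what was in the top-right is now in the bottom-left — a diagonal reflection.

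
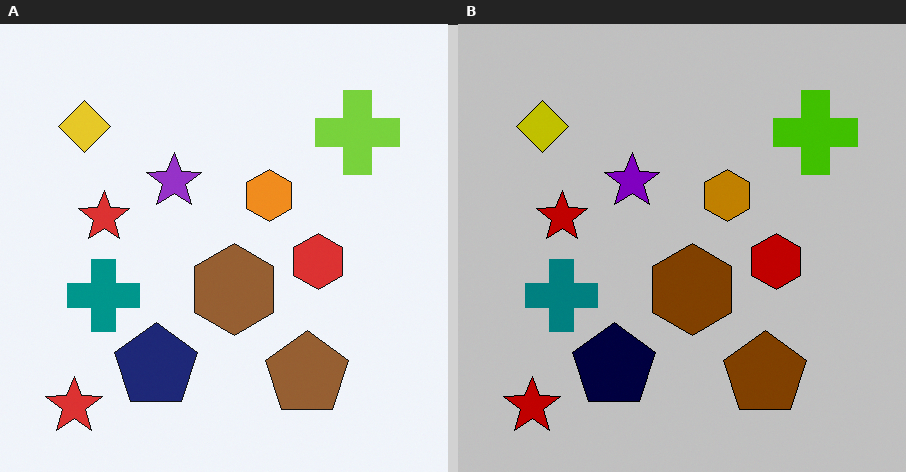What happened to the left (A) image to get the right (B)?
It was heavily posterized to just a handful of flat colors.

Each flat color has snapped to a coarser quantized level — most visibly, the near-white background has dropped to a flat grey.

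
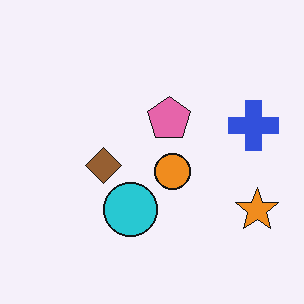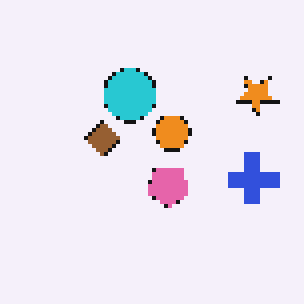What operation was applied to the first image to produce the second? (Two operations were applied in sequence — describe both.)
This is the original image lightly pixelated (a mild mosaic effect), then flipped vertically (top ↔ bottom).

Shapes are reduced to large square blocks; fine edges and outlines are lost — a downscale-then-upscale (mosaic) effect. The orange star is in the bottom-right of the first image and the top-right of the second — shapes on opposite sides of the horizontal midline have swapped in a mirror flip.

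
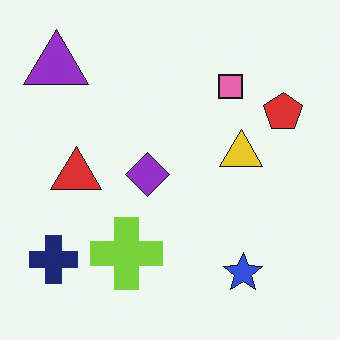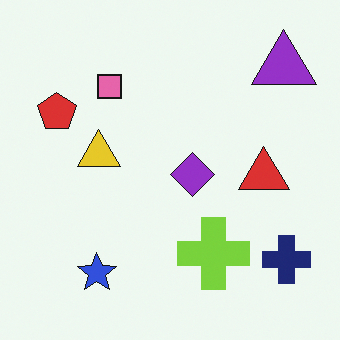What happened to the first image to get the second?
Flipped horizontally (left ↔ right).

The navy cross is in the bottom-left of the first image and the bottom-right of the second — shapes on opposite sides of the vertical midline have swapped in a mirror flip.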